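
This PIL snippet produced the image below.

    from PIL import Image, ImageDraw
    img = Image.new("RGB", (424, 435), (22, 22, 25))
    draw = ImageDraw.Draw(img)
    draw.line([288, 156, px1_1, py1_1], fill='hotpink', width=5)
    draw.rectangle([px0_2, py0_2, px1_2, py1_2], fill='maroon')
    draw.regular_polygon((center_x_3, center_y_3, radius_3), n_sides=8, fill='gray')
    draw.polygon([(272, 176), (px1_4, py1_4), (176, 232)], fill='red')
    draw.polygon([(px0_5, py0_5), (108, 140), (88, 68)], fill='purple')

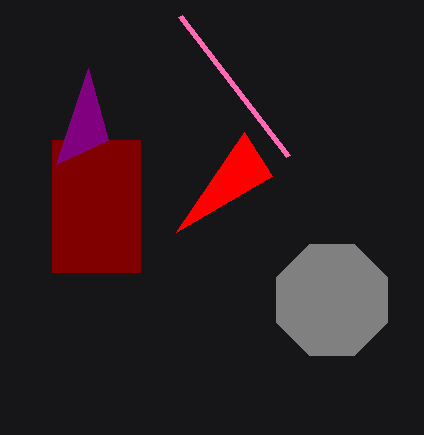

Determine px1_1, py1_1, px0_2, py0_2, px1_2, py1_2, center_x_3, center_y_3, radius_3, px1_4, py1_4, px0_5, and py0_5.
px1_1 = 180
py1_1 = 16
px0_2 = 52
py0_2 = 140
px1_2 = 140
py1_2 = 272
center_x_3 = 332
center_y_3 = 300
radius_3 = 60
px1_4 = 244
py1_4 = 132
px0_5 = 56
py0_5 = 164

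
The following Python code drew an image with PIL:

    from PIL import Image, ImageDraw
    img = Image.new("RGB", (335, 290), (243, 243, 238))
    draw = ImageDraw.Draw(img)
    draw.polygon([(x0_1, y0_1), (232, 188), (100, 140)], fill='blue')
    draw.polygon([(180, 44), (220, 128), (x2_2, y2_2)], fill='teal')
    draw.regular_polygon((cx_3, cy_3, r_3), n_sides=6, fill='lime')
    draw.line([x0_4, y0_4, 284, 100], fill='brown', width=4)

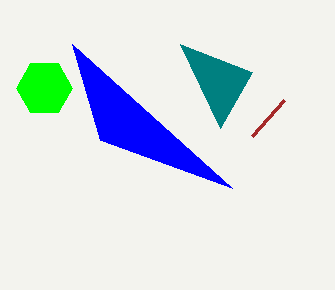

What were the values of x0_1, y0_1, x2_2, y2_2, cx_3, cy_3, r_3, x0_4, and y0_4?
x0_1 = 72
y0_1 = 44
x2_2 = 252
y2_2 = 72
cx_3 = 44
cy_3 = 88
r_3 = 28
x0_4 = 252
y0_4 = 136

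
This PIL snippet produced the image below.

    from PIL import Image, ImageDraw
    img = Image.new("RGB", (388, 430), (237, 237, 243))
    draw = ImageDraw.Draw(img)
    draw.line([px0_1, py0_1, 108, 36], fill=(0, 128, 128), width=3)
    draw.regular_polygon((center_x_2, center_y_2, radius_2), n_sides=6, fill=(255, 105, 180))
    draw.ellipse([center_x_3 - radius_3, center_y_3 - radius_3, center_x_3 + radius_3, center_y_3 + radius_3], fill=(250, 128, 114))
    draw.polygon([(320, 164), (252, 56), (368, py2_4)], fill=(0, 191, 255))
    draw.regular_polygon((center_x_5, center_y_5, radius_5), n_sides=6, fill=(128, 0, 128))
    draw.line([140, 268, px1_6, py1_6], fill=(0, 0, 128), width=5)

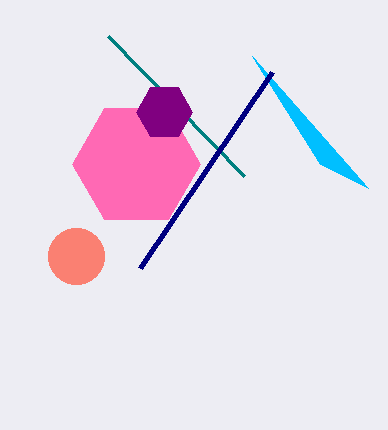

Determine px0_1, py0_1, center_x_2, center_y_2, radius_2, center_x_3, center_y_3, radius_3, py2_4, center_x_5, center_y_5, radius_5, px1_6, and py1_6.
px0_1 = 244
py0_1 = 176
center_x_2 = 136
center_y_2 = 164
radius_2 = 64
center_x_3 = 76
center_y_3 = 256
radius_3 = 28
py2_4 = 188
center_x_5 = 164
center_y_5 = 112
radius_5 = 28
px1_6 = 272
py1_6 = 72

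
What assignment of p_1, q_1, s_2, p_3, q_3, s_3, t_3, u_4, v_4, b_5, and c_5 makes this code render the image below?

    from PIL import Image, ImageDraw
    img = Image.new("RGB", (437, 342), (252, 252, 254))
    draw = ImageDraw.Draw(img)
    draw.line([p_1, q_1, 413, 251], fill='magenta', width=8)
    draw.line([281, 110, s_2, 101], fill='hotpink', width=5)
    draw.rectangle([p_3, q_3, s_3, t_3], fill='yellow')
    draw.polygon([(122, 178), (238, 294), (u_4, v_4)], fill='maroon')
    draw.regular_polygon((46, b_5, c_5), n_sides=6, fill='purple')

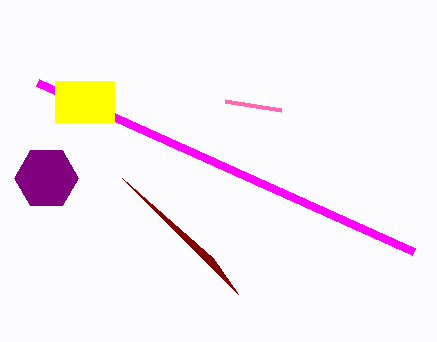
p_1 = 37, q_1 = 82, s_2 = 225, p_3 = 55, q_3 = 81, s_3 = 114, t_3 = 122, u_4 = 213, v_4 = 258, b_5 = 178, c_5 = 32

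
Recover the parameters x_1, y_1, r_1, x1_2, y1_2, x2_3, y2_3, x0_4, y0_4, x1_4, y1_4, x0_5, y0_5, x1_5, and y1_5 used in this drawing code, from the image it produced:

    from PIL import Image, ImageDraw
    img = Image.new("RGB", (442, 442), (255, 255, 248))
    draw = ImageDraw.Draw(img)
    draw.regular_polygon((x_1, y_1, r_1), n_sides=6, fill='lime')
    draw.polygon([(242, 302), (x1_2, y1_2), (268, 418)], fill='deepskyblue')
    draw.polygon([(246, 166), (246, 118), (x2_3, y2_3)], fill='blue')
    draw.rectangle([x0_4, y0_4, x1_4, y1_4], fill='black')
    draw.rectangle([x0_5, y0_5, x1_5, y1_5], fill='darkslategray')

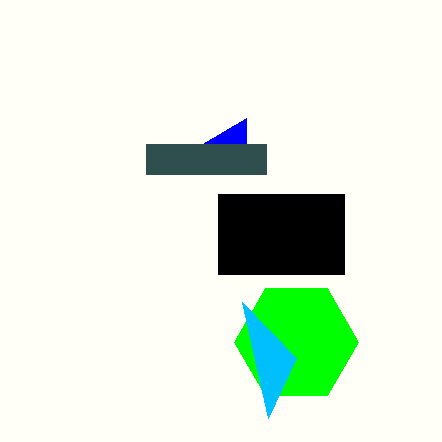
x_1 = 296, y_1 = 342, r_1 = 62, x1_2 = 296, y1_2 = 358, x2_3 = 202, y2_3 = 144, x0_4 = 218, y0_4 = 194, x1_4 = 344, y1_4 = 274, x0_5 = 146, y0_5 = 144, x1_5 = 266, y1_5 = 174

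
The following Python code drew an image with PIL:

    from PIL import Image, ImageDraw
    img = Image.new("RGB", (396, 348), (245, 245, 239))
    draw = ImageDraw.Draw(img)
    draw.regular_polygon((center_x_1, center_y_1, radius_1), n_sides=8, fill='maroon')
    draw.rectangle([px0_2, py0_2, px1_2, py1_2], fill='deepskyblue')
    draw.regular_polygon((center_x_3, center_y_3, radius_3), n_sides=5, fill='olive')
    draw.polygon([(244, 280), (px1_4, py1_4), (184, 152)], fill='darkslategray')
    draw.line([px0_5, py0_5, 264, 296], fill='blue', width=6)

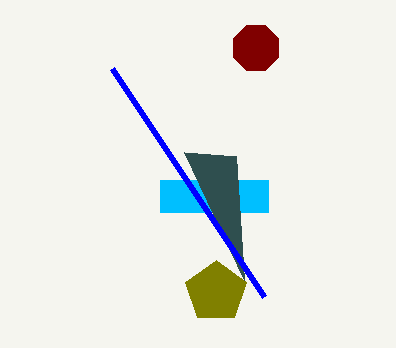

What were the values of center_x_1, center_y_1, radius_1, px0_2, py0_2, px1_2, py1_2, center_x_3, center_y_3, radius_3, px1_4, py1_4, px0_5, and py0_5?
center_x_1 = 256
center_y_1 = 48
radius_1 = 24
px0_2 = 160
py0_2 = 180
px1_2 = 268
py1_2 = 212
center_x_3 = 216
center_y_3 = 292
radius_3 = 32
px1_4 = 236
py1_4 = 156
px0_5 = 112
py0_5 = 68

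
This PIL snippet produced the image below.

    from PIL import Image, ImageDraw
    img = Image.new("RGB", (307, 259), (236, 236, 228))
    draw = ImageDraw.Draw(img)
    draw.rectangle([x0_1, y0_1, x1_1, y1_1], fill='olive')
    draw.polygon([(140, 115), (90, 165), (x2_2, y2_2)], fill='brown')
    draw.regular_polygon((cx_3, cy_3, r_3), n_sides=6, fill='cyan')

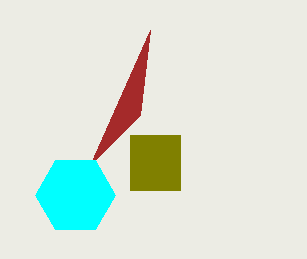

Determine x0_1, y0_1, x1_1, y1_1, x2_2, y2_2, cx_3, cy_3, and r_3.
x0_1 = 130, y0_1 = 135, x1_1 = 180, y1_1 = 190, x2_2 = 150, y2_2 = 30, cx_3 = 75, cy_3 = 195, r_3 = 40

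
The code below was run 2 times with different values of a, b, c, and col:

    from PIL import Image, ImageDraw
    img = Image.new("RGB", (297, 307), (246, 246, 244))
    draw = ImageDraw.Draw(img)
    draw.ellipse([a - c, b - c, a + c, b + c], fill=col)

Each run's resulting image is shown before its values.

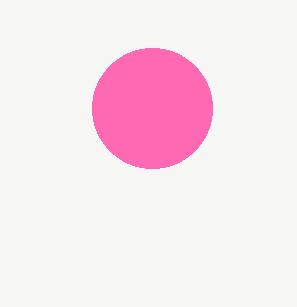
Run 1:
a = 152
b = 108
c = 60
col = 'hotpink'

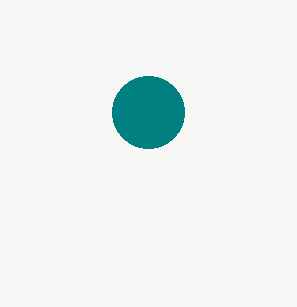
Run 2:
a = 148; b = 112; c = 36; col = 'teal'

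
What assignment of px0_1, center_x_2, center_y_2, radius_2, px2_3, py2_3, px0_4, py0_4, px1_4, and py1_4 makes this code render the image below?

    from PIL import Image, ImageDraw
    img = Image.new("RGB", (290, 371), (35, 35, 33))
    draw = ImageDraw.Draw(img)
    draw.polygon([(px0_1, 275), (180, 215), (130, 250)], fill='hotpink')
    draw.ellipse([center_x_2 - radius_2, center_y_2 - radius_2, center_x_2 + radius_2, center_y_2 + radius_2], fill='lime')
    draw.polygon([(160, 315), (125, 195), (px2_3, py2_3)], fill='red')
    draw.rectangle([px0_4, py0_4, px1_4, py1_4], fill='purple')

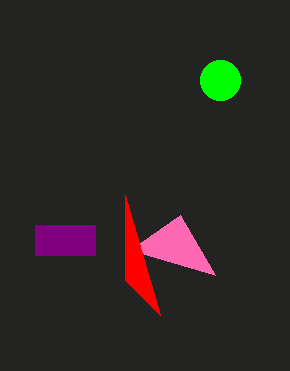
px0_1 = 215, center_x_2 = 220, center_y_2 = 80, radius_2 = 20, px2_3 = 125, py2_3 = 280, px0_4 = 35, py0_4 = 225, px1_4 = 95, py1_4 = 255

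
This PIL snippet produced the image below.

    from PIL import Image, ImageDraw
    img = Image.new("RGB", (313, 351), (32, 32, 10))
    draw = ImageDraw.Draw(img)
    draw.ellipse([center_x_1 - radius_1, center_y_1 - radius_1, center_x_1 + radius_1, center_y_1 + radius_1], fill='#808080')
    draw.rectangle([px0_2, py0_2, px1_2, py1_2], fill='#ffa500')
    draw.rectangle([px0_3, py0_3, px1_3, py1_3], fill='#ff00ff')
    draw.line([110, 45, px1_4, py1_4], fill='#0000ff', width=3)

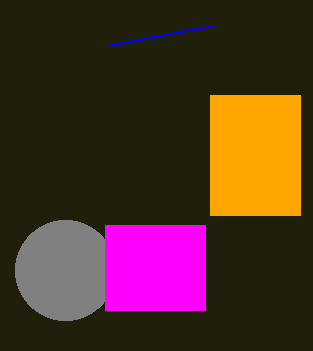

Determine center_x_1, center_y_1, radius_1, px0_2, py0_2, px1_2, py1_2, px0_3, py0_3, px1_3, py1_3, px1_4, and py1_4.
center_x_1 = 65
center_y_1 = 270
radius_1 = 50
px0_2 = 210
py0_2 = 95
px1_2 = 300
py1_2 = 215
px0_3 = 105
py0_3 = 225
px1_3 = 205
py1_3 = 310
px1_4 = 215
py1_4 = 25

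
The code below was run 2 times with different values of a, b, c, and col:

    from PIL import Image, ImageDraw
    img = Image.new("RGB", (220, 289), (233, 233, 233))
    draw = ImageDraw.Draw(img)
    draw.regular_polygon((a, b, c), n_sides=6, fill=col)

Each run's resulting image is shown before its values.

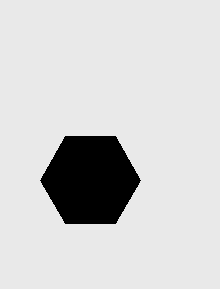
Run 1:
a = 90
b = 180
c = 50
col = 'black'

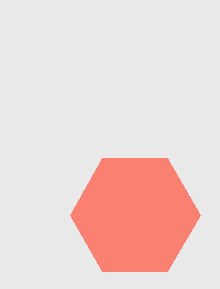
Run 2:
a = 135
b = 215
c = 65
col = 'salmon'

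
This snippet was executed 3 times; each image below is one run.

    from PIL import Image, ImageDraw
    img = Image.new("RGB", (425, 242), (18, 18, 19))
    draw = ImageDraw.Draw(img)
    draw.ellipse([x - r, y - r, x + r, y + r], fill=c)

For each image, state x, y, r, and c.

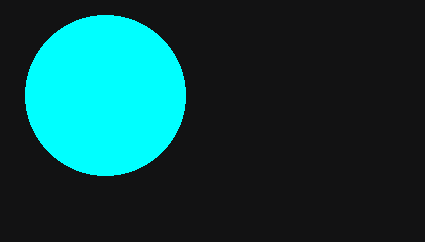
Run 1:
x = 105, y = 95, r = 80, c = 'cyan'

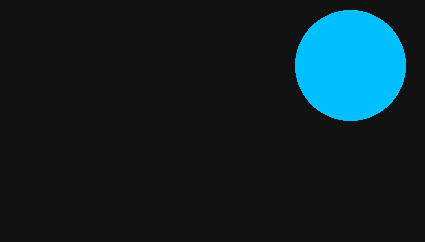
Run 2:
x = 350, y = 65, r = 55, c = 'deepskyblue'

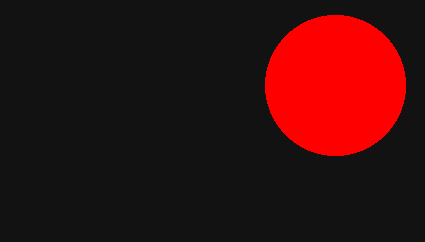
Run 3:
x = 335
y = 85
r = 70
c = 'red'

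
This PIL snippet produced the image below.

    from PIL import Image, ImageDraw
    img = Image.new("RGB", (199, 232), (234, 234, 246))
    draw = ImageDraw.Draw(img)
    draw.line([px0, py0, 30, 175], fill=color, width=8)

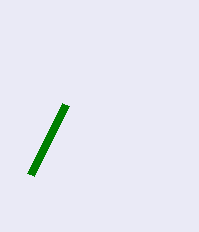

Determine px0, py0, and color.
px0 = 65, py0 = 105, color = 'green'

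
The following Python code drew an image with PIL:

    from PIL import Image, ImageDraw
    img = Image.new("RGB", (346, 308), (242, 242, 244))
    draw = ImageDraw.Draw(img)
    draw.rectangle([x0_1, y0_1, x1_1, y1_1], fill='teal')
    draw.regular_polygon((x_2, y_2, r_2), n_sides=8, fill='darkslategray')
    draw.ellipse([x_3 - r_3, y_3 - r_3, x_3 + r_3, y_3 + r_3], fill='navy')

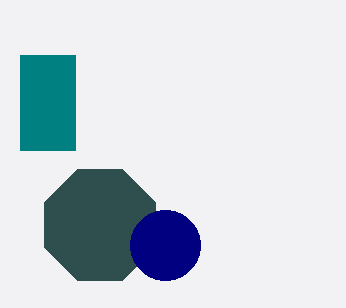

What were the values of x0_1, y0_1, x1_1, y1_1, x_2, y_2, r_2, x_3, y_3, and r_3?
x0_1 = 20; y0_1 = 55; x1_1 = 75; y1_1 = 150; x_2 = 100; y_2 = 225; r_2 = 60; x_3 = 165; y_3 = 245; r_3 = 35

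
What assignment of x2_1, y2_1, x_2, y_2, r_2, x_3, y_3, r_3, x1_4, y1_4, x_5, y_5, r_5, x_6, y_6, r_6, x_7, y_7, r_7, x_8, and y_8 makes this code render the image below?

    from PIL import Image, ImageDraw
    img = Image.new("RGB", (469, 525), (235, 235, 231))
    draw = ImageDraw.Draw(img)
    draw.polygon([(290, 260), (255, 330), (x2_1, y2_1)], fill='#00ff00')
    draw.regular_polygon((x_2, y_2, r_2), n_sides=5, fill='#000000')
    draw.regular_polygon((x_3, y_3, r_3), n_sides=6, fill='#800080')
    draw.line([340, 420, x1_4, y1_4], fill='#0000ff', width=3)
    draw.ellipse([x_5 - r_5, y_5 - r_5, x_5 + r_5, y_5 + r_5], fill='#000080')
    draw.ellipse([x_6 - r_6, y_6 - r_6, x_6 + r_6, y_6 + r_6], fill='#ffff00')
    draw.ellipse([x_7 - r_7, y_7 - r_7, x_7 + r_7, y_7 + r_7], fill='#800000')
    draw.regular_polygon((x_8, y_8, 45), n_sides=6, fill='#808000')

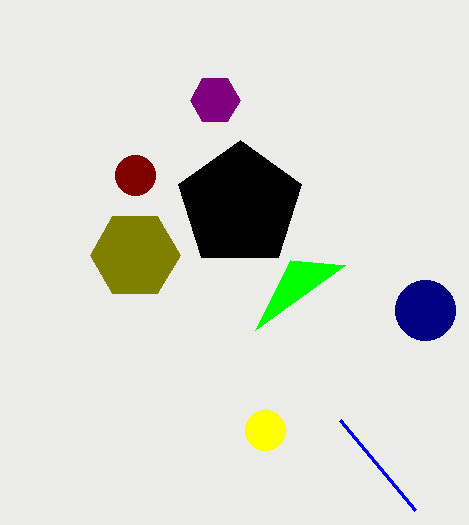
x2_1 = 345, y2_1 = 265, x_2 = 240, y_2 = 205, r_2 = 65, x_3 = 215, y_3 = 100, r_3 = 25, x1_4 = 415, y1_4 = 510, x_5 = 425, y_5 = 310, r_5 = 30, x_6 = 265, y_6 = 430, r_6 = 20, x_7 = 135, y_7 = 175, r_7 = 20, x_8 = 135, y_8 = 255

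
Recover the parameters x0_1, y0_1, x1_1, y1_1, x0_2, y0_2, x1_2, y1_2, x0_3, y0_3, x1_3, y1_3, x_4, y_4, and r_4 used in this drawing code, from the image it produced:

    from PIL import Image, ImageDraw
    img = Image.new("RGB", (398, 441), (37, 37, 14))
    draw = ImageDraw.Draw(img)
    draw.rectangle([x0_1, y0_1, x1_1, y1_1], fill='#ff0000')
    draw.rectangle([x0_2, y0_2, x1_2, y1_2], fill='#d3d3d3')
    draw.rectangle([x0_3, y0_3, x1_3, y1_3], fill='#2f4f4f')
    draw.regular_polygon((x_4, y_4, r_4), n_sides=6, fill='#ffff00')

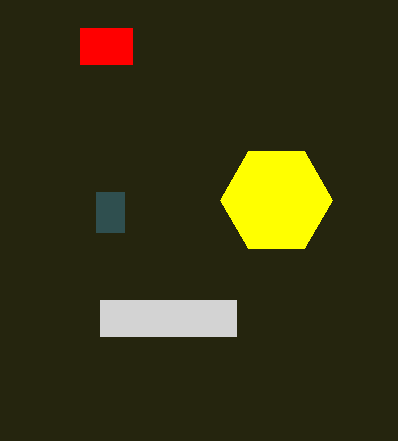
x0_1 = 80, y0_1 = 28, x1_1 = 132, y1_1 = 64, x0_2 = 100, y0_2 = 300, x1_2 = 236, y1_2 = 336, x0_3 = 96, y0_3 = 192, x1_3 = 124, y1_3 = 232, x_4 = 276, y_4 = 200, r_4 = 56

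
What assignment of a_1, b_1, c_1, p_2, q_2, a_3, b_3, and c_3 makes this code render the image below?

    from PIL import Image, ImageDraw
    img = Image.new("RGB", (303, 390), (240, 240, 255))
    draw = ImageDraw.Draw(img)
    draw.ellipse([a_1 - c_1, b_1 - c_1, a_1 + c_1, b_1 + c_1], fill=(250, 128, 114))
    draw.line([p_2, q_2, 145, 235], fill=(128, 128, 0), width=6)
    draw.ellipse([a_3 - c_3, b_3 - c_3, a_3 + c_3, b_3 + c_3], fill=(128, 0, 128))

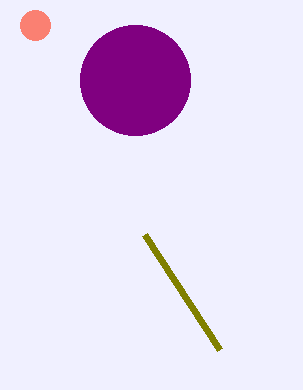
a_1 = 35, b_1 = 25, c_1 = 15, p_2 = 220, q_2 = 350, a_3 = 135, b_3 = 80, c_3 = 55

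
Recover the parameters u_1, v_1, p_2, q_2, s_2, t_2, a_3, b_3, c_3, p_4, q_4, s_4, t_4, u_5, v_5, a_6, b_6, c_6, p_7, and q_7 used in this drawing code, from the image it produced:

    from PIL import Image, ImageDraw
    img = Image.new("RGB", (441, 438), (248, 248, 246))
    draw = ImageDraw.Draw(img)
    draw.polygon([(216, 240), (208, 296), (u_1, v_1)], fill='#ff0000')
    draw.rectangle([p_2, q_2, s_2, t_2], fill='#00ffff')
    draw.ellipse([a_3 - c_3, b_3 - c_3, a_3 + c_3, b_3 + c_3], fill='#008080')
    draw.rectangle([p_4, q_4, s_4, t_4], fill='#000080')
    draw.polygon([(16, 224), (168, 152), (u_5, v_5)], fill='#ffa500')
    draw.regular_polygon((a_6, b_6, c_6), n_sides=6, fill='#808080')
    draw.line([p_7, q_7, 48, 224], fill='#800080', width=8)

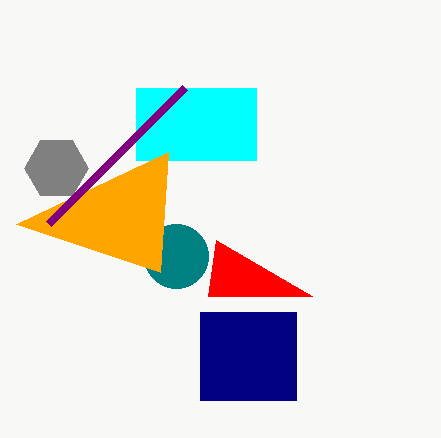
u_1 = 312; v_1 = 296; p_2 = 136; q_2 = 88; s_2 = 256; t_2 = 160; a_3 = 176; b_3 = 256; c_3 = 32; p_4 = 200; q_4 = 312; s_4 = 296; t_4 = 400; u_5 = 160; v_5 = 272; a_6 = 56; b_6 = 168; c_6 = 32; p_7 = 184; q_7 = 88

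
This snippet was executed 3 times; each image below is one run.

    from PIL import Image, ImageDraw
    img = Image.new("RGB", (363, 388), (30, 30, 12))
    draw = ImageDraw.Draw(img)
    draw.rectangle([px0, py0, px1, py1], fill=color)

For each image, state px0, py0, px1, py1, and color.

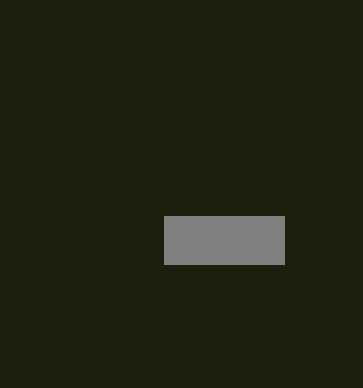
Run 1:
px0 = 164, py0 = 216, px1 = 284, py1 = 264, color = 'gray'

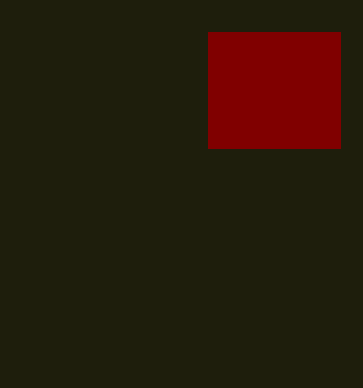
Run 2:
px0 = 208
py0 = 32
px1 = 340
py1 = 148
color = 'maroon'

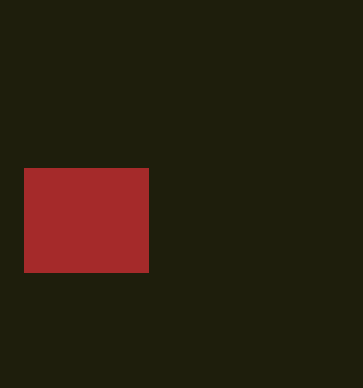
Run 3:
px0 = 24; py0 = 168; px1 = 148; py1 = 272; color = 'brown'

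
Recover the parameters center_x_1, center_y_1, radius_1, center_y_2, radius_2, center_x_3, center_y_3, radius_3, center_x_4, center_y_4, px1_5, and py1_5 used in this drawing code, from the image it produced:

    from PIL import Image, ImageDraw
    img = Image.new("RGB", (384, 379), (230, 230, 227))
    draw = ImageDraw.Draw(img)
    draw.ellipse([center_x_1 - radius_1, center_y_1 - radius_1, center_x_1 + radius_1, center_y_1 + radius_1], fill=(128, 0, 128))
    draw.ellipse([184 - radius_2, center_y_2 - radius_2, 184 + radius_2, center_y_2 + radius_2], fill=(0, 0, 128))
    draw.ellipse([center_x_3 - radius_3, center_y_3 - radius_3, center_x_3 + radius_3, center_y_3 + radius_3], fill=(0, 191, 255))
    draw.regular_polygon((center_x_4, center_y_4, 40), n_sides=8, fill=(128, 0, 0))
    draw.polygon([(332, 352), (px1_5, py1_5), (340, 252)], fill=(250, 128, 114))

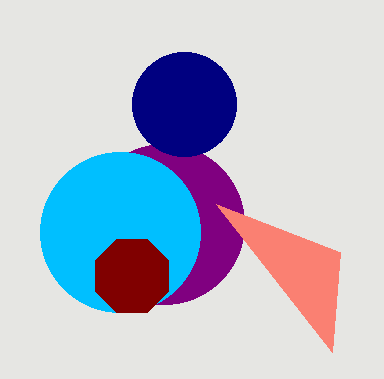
center_x_1 = 164; center_y_1 = 224; radius_1 = 80; center_y_2 = 104; radius_2 = 52; center_x_3 = 120; center_y_3 = 232; radius_3 = 80; center_x_4 = 132; center_y_4 = 276; px1_5 = 216; py1_5 = 204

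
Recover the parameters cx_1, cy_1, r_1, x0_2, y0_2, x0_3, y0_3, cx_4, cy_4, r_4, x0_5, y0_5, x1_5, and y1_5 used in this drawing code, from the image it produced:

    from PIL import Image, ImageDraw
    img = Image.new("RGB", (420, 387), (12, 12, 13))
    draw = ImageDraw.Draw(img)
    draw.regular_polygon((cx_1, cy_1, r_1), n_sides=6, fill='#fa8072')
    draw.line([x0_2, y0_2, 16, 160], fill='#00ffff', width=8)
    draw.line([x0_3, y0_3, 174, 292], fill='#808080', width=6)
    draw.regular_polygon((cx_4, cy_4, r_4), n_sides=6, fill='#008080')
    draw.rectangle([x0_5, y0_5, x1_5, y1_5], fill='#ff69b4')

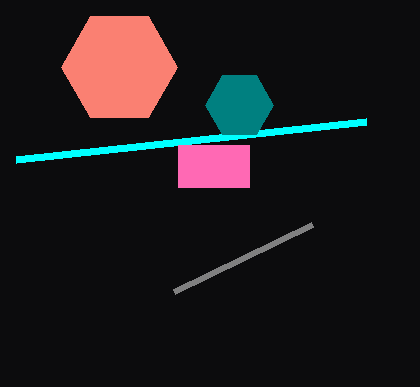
cx_1 = 119, cy_1 = 67, r_1 = 58, x0_2 = 366, y0_2 = 122, x0_3 = 312, y0_3 = 225, cx_4 = 239, cy_4 = 105, r_4 = 34, x0_5 = 178, y0_5 = 145, x1_5 = 249, y1_5 = 187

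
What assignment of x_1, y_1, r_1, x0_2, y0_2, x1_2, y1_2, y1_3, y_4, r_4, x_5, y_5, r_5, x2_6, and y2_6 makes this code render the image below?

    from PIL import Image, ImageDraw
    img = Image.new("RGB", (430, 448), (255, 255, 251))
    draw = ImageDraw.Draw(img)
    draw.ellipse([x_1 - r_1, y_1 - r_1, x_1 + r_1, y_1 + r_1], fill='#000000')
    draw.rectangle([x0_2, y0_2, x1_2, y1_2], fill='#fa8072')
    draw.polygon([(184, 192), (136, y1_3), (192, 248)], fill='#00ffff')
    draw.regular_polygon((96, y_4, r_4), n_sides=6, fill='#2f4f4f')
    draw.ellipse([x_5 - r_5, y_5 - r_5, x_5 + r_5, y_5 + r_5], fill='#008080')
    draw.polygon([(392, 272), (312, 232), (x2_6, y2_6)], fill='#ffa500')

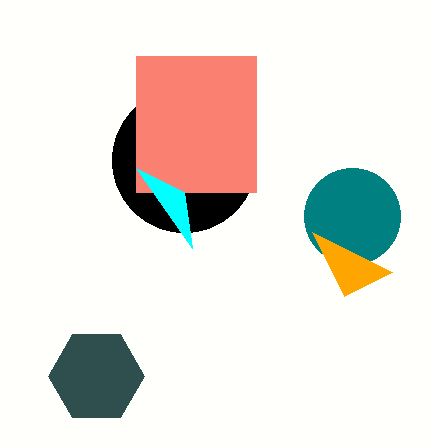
x_1 = 184
y_1 = 160
r_1 = 72
x0_2 = 136
y0_2 = 56
x1_2 = 256
y1_2 = 192
y1_3 = 168
y_4 = 376
r_4 = 48
x_5 = 352
y_5 = 216
r_5 = 48
x2_6 = 344
y2_6 = 296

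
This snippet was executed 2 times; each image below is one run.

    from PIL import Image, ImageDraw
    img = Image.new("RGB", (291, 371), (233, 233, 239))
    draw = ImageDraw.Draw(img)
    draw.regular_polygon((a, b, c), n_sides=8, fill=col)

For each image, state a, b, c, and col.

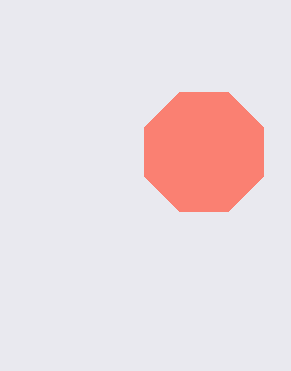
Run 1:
a = 204, b = 152, c = 64, col = 'salmon'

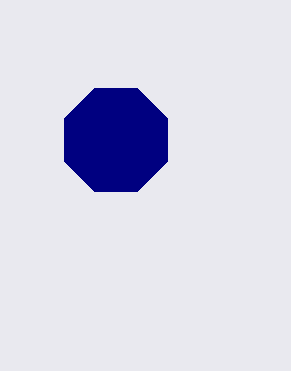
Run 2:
a = 116, b = 140, c = 56, col = 'navy'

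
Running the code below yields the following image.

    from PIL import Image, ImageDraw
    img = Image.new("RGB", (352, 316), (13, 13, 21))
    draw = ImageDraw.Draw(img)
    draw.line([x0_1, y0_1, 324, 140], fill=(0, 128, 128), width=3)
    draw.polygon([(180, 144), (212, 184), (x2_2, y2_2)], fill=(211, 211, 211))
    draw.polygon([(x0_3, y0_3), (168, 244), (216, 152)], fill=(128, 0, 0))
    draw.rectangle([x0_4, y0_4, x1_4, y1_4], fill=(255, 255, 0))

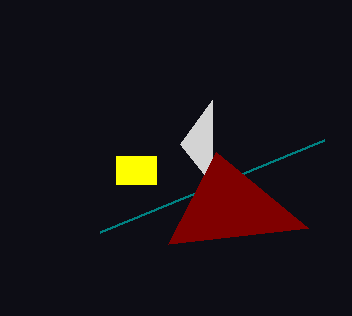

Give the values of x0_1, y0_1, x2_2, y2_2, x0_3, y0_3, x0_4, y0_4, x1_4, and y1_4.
x0_1 = 100
y0_1 = 232
x2_2 = 212
y2_2 = 100
x0_3 = 308
y0_3 = 228
x0_4 = 116
y0_4 = 156
x1_4 = 156
y1_4 = 184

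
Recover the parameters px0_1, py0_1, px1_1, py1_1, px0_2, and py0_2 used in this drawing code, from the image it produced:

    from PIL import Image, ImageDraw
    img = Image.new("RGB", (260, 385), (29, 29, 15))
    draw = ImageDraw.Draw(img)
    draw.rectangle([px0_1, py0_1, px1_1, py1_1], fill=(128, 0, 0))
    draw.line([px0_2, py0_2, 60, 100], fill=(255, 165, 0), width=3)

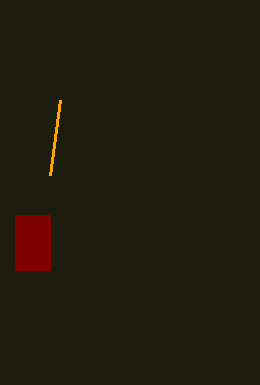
px0_1 = 15
py0_1 = 215
px1_1 = 50
py1_1 = 270
px0_2 = 50
py0_2 = 175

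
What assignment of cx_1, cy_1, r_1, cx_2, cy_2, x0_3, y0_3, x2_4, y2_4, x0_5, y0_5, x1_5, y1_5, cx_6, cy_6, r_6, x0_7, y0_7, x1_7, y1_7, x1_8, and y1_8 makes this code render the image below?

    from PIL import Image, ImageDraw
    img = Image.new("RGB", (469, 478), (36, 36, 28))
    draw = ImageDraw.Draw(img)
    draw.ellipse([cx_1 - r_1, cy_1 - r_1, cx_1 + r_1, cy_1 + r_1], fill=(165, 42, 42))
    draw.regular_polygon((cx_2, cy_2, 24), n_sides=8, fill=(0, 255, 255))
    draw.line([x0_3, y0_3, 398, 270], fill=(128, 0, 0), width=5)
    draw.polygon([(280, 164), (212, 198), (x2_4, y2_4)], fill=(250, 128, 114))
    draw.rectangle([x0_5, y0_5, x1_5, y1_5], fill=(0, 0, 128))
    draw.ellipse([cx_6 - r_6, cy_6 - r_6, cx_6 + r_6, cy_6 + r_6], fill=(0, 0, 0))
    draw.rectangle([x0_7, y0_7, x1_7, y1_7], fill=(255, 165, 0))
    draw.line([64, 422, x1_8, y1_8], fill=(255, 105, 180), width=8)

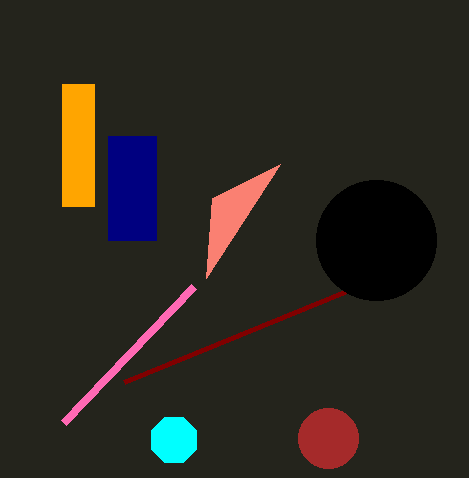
cx_1 = 328; cy_1 = 438; r_1 = 30; cx_2 = 174; cy_2 = 440; x0_3 = 124; y0_3 = 382; x2_4 = 206; y2_4 = 278; x0_5 = 108; y0_5 = 136; x1_5 = 156; y1_5 = 240; cx_6 = 376; cy_6 = 240; r_6 = 60; x0_7 = 62; y0_7 = 84; x1_7 = 94; y1_7 = 206; x1_8 = 194; y1_8 = 286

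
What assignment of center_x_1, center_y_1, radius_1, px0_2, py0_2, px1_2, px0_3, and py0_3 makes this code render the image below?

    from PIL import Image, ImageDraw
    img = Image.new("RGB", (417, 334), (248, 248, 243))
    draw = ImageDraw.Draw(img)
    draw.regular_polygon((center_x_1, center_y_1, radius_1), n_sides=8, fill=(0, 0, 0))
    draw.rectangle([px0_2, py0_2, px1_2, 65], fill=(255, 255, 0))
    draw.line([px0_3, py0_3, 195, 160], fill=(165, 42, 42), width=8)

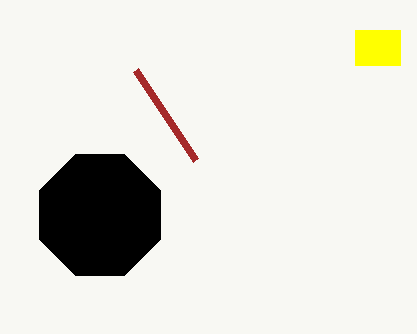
center_x_1 = 100, center_y_1 = 215, radius_1 = 65, px0_2 = 355, py0_2 = 30, px1_2 = 400, px0_3 = 135, py0_3 = 70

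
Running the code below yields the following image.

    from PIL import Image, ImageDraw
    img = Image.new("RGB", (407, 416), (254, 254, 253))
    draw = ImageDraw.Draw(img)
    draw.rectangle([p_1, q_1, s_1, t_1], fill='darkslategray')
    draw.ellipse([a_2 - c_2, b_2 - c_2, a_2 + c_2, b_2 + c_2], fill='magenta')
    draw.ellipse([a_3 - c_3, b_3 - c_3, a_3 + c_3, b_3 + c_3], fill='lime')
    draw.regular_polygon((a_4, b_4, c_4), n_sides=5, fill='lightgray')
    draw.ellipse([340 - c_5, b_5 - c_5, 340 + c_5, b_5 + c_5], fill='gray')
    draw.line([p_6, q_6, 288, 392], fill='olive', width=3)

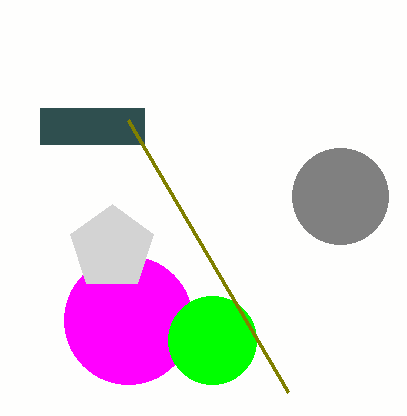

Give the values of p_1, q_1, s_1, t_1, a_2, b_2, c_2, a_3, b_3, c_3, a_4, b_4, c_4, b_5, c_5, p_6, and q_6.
p_1 = 40, q_1 = 108, s_1 = 144, t_1 = 144, a_2 = 128, b_2 = 320, c_2 = 64, a_3 = 212, b_3 = 340, c_3 = 44, a_4 = 112, b_4 = 248, c_4 = 44, b_5 = 196, c_5 = 48, p_6 = 128, q_6 = 120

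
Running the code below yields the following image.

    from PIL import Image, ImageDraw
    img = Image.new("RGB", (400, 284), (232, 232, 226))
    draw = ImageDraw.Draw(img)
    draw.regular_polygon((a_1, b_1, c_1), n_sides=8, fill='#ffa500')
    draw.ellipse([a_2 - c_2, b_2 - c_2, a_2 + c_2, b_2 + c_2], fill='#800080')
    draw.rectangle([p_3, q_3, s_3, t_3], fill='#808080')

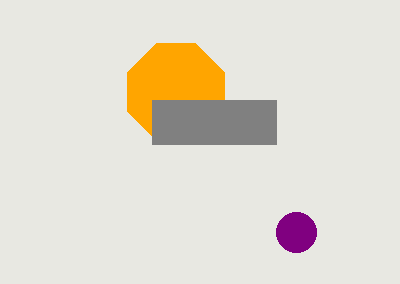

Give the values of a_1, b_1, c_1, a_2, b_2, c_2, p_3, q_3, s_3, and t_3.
a_1 = 176; b_1 = 92; c_1 = 52; a_2 = 296; b_2 = 232; c_2 = 20; p_3 = 152; q_3 = 100; s_3 = 276; t_3 = 144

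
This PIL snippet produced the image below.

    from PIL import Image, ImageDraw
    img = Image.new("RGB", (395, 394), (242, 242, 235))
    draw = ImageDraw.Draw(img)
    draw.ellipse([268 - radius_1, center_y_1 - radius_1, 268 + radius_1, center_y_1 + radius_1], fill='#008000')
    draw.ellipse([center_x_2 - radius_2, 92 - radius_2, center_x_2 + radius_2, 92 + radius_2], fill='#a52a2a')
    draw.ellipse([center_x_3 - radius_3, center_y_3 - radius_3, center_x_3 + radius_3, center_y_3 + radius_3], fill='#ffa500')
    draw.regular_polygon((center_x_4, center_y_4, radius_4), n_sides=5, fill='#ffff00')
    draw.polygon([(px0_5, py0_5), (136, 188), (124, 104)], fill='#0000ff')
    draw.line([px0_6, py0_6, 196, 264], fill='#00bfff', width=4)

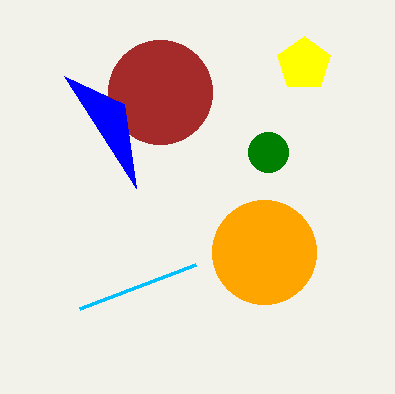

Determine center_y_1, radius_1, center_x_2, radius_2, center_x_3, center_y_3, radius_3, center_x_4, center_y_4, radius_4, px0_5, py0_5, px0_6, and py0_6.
center_y_1 = 152; radius_1 = 20; center_x_2 = 160; radius_2 = 52; center_x_3 = 264; center_y_3 = 252; radius_3 = 52; center_x_4 = 304; center_y_4 = 64; radius_4 = 28; px0_5 = 64; py0_5 = 76; px0_6 = 80; py0_6 = 308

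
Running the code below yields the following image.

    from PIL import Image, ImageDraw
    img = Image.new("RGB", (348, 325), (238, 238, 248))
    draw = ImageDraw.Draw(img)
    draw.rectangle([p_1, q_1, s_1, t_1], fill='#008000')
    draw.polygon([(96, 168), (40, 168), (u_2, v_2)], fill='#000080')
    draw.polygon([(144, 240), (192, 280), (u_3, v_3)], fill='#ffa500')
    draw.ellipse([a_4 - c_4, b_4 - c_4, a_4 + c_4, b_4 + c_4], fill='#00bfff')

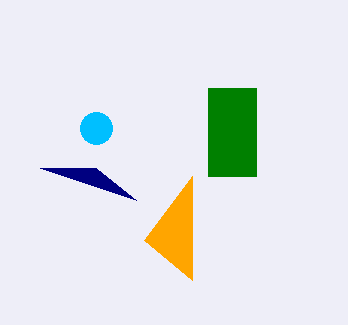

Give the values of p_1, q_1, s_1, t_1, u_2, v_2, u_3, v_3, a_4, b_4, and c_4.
p_1 = 208, q_1 = 88, s_1 = 256, t_1 = 176, u_2 = 136, v_2 = 200, u_3 = 192, v_3 = 176, a_4 = 96, b_4 = 128, c_4 = 16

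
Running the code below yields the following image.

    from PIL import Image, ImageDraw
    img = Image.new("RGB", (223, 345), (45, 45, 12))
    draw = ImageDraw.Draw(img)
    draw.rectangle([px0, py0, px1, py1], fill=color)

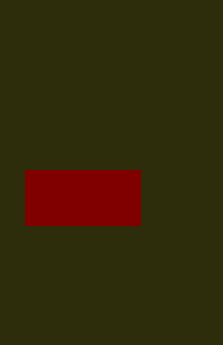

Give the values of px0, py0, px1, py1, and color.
px0 = 25, py0 = 170, px1 = 140, py1 = 225, color = 'maroon'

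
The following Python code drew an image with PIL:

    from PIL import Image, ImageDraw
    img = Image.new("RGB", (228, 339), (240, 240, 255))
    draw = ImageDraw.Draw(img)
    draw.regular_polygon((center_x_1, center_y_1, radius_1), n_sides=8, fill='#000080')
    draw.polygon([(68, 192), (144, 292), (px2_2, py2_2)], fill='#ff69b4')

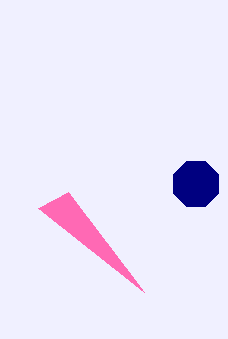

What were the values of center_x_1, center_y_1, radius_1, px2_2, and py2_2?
center_x_1 = 196
center_y_1 = 184
radius_1 = 24
px2_2 = 38
py2_2 = 208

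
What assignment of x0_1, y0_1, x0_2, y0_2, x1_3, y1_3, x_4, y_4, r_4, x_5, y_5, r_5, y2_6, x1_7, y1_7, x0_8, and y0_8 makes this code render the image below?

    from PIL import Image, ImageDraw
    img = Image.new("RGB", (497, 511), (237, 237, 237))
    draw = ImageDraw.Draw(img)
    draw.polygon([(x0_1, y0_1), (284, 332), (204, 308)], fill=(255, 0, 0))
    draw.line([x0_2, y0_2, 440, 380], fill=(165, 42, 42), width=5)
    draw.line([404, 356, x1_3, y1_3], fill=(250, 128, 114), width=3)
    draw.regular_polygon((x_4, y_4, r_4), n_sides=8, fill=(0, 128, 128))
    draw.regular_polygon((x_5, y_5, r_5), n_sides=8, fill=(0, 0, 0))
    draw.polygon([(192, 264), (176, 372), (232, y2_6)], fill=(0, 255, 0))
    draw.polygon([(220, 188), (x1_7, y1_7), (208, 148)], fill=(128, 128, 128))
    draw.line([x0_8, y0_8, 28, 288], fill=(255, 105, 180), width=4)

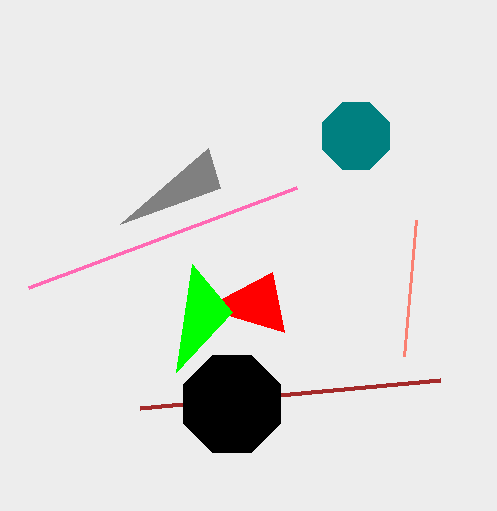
x0_1 = 272; y0_1 = 272; x0_2 = 140; y0_2 = 408; x1_3 = 416; y1_3 = 220; x_4 = 356; y_4 = 136; r_4 = 36; x_5 = 232; y_5 = 404; r_5 = 52; y2_6 = 312; x1_7 = 120; y1_7 = 224; x0_8 = 296; y0_8 = 188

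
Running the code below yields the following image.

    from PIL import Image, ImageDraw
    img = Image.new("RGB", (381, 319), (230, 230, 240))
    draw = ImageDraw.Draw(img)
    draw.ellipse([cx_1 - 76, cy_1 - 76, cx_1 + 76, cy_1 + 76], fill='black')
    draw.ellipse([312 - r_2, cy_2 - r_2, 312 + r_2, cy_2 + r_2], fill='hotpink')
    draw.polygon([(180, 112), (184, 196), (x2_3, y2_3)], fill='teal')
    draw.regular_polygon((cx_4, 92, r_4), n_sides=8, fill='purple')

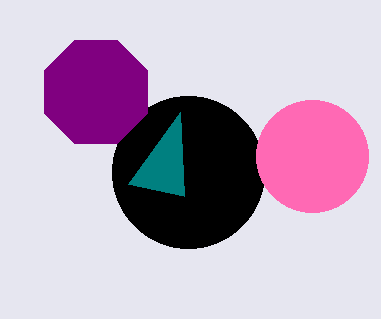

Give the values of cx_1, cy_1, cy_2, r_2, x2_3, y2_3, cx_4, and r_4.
cx_1 = 188; cy_1 = 172; cy_2 = 156; r_2 = 56; x2_3 = 128; y2_3 = 184; cx_4 = 96; r_4 = 56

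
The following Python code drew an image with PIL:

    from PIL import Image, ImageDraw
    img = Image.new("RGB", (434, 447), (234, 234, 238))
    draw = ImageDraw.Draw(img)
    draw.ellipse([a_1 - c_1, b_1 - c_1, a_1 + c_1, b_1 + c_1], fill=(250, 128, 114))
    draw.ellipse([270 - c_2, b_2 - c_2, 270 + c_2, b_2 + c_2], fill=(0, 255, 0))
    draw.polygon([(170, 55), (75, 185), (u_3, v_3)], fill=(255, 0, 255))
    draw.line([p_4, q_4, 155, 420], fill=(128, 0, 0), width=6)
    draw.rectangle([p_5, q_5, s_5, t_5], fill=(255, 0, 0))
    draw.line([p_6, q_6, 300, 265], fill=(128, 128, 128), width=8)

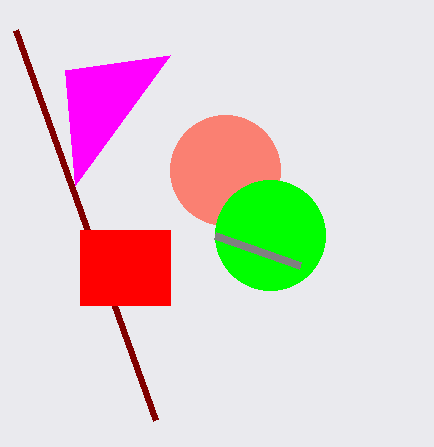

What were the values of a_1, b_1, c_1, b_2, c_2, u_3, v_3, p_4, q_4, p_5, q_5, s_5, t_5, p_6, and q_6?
a_1 = 225
b_1 = 170
c_1 = 55
b_2 = 235
c_2 = 55
u_3 = 65
v_3 = 70
p_4 = 15
q_4 = 30
p_5 = 80
q_5 = 230
s_5 = 170
t_5 = 305
p_6 = 215
q_6 = 235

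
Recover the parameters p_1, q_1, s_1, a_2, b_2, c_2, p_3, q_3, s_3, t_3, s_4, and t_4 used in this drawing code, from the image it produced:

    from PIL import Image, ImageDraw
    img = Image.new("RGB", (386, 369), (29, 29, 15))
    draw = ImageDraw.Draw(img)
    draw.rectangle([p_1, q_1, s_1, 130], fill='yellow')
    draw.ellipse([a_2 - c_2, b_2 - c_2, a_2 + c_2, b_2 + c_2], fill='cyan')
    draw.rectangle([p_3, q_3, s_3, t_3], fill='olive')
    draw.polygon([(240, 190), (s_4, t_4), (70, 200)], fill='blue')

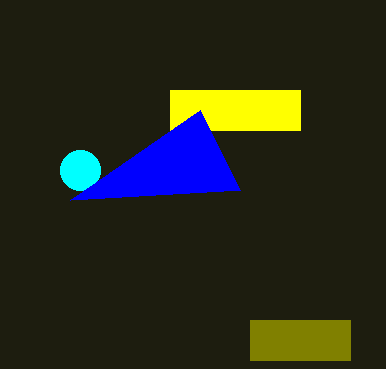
p_1 = 170
q_1 = 90
s_1 = 300
a_2 = 80
b_2 = 170
c_2 = 20
p_3 = 250
q_3 = 320
s_3 = 350
t_3 = 360
s_4 = 200
t_4 = 110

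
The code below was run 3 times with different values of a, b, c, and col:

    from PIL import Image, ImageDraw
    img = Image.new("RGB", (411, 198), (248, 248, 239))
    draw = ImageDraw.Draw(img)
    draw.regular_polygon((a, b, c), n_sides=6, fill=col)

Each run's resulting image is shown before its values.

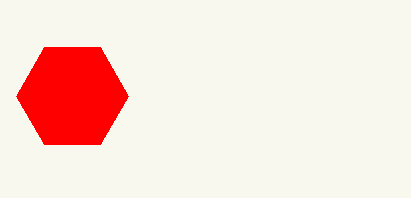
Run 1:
a = 72, b = 96, c = 56, col = 'red'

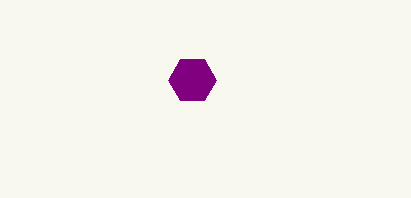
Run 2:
a = 192, b = 80, c = 24, col = 'purple'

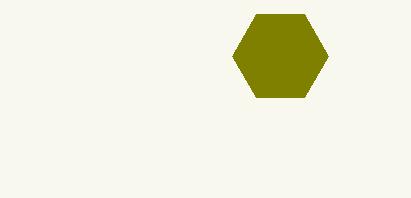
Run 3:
a = 280, b = 56, c = 48, col = 'olive'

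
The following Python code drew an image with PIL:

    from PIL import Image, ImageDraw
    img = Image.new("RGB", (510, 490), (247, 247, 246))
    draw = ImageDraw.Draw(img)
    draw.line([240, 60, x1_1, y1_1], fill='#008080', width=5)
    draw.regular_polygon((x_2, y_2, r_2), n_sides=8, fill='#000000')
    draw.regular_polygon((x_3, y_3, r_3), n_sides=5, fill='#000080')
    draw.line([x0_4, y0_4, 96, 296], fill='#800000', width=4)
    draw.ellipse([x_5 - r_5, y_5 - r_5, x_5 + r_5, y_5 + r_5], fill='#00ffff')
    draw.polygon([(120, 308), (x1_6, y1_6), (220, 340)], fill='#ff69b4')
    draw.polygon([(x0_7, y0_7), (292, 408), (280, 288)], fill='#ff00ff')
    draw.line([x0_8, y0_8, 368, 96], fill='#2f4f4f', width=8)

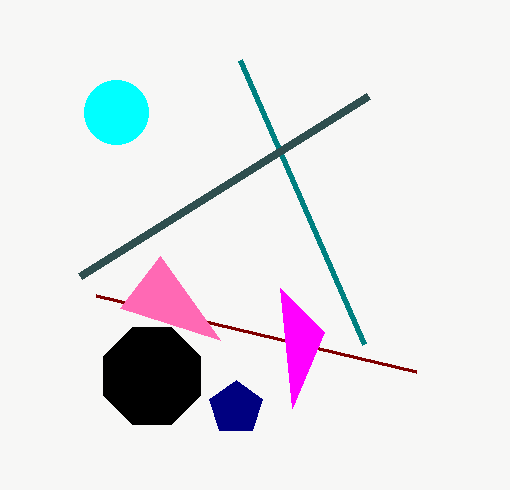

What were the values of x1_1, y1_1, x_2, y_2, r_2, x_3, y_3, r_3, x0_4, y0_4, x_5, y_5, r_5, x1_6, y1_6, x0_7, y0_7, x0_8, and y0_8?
x1_1 = 364, y1_1 = 344, x_2 = 152, y_2 = 376, r_2 = 52, x_3 = 236, y_3 = 408, r_3 = 28, x0_4 = 416, y0_4 = 372, x_5 = 116, y_5 = 112, r_5 = 32, x1_6 = 160, y1_6 = 256, x0_7 = 324, y0_7 = 332, x0_8 = 80, y0_8 = 276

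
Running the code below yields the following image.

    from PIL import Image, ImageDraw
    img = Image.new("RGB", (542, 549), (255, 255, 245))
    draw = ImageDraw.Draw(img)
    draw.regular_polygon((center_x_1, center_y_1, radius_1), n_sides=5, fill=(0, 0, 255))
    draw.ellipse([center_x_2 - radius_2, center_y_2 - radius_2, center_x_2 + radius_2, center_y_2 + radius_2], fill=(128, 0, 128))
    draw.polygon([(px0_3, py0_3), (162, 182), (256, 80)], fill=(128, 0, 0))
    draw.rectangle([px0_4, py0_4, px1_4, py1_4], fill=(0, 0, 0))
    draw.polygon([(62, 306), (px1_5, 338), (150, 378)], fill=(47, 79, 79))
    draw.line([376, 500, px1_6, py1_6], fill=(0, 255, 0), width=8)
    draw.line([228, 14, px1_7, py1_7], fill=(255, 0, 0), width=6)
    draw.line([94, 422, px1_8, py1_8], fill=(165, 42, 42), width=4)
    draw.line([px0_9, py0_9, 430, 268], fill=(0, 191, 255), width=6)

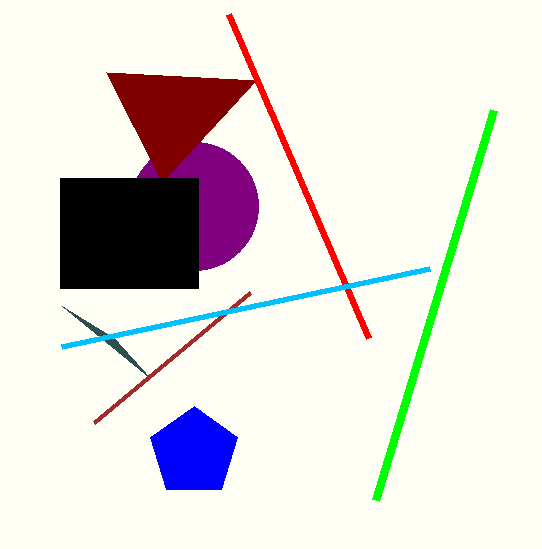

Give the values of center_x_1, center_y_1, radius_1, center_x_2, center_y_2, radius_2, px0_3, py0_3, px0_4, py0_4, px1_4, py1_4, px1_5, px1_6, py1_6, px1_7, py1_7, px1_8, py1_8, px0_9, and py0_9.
center_x_1 = 194
center_y_1 = 452
radius_1 = 46
center_x_2 = 194
center_y_2 = 206
radius_2 = 64
px0_3 = 106
py0_3 = 72
px0_4 = 60
py0_4 = 178
px1_4 = 198
py1_4 = 288
px1_5 = 114
px1_6 = 494
py1_6 = 110
px1_7 = 368
py1_7 = 338
px1_8 = 250
py1_8 = 292
px0_9 = 62
py0_9 = 346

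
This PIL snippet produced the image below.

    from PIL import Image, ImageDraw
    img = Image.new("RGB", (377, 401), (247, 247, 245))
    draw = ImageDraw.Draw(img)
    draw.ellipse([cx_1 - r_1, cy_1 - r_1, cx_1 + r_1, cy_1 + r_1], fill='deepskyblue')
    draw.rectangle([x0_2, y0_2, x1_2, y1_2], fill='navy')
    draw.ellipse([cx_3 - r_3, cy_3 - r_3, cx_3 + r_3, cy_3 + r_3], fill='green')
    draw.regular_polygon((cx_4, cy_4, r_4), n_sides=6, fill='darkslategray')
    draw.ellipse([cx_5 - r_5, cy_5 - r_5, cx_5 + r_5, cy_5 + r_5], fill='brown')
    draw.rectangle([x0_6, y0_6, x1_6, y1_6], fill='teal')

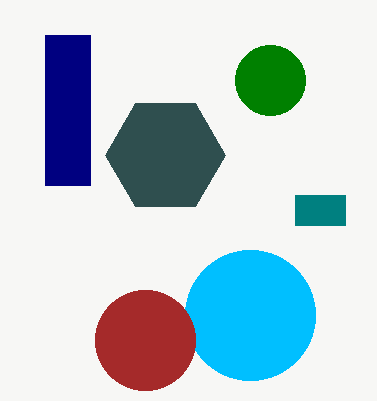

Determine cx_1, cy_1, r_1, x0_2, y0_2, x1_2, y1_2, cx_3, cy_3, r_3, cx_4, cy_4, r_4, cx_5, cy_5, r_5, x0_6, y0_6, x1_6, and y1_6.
cx_1 = 250; cy_1 = 315; r_1 = 65; x0_2 = 45; y0_2 = 35; x1_2 = 90; y1_2 = 185; cx_3 = 270; cy_3 = 80; r_3 = 35; cx_4 = 165; cy_4 = 155; r_4 = 60; cx_5 = 145; cy_5 = 340; r_5 = 50; x0_6 = 295; y0_6 = 195; x1_6 = 345; y1_6 = 225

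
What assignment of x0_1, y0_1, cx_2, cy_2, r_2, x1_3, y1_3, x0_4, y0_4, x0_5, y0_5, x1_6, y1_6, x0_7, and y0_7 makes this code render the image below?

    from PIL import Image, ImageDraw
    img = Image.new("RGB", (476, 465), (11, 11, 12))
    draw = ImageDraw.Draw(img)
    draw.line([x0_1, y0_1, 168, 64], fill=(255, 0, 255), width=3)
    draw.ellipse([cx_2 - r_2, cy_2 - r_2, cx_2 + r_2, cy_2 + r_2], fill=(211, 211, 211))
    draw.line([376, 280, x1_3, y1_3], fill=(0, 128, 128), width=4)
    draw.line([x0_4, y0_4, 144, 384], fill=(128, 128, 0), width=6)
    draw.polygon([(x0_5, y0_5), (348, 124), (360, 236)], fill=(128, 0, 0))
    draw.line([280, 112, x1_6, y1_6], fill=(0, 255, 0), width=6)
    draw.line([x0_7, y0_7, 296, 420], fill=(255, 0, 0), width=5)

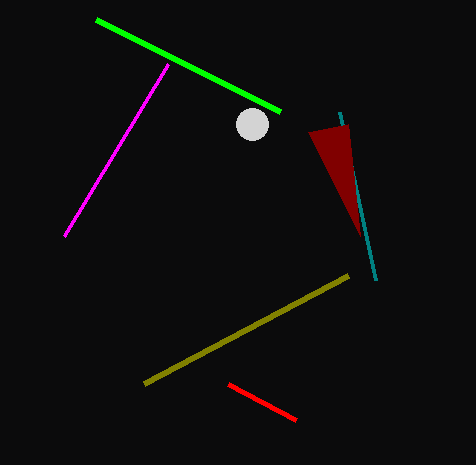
x0_1 = 64
y0_1 = 236
cx_2 = 252
cy_2 = 124
r_2 = 16
x1_3 = 340
y1_3 = 112
x0_4 = 348
y0_4 = 276
x0_5 = 308
y0_5 = 132
x1_6 = 96
y1_6 = 20
x0_7 = 228
y0_7 = 384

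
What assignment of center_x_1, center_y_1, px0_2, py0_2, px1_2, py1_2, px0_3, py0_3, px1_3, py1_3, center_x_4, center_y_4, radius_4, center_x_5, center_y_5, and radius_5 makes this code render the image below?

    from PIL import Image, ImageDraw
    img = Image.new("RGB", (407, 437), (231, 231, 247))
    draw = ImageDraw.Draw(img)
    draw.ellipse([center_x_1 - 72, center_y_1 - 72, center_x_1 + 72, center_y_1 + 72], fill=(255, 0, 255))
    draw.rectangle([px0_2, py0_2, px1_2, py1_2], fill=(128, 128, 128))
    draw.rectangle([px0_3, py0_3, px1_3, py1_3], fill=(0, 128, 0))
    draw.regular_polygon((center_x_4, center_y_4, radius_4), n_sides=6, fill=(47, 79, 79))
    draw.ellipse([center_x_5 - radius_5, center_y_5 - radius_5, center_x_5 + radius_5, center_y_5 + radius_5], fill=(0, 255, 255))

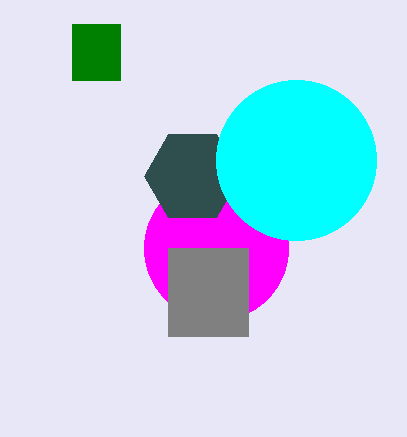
center_x_1 = 216, center_y_1 = 248, px0_2 = 168, py0_2 = 248, px1_2 = 248, py1_2 = 336, px0_3 = 72, py0_3 = 24, px1_3 = 120, py1_3 = 80, center_x_4 = 192, center_y_4 = 176, radius_4 = 48, center_x_5 = 296, center_y_5 = 160, radius_5 = 80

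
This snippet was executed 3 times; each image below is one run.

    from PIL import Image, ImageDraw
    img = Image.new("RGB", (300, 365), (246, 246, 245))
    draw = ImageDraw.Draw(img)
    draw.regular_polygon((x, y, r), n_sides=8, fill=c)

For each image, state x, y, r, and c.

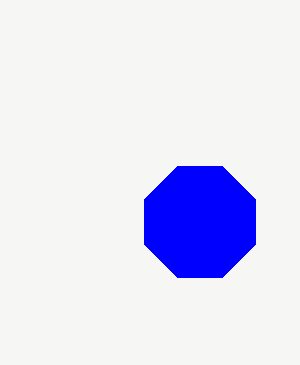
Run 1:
x = 200, y = 222, r = 60, c = 'blue'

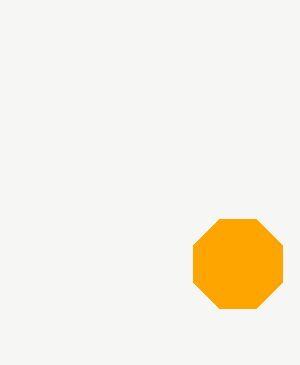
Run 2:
x = 238; y = 264; r = 48; c = 'orange'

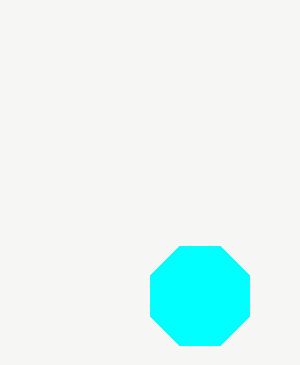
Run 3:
x = 200; y = 296; r = 54; c = 'cyan'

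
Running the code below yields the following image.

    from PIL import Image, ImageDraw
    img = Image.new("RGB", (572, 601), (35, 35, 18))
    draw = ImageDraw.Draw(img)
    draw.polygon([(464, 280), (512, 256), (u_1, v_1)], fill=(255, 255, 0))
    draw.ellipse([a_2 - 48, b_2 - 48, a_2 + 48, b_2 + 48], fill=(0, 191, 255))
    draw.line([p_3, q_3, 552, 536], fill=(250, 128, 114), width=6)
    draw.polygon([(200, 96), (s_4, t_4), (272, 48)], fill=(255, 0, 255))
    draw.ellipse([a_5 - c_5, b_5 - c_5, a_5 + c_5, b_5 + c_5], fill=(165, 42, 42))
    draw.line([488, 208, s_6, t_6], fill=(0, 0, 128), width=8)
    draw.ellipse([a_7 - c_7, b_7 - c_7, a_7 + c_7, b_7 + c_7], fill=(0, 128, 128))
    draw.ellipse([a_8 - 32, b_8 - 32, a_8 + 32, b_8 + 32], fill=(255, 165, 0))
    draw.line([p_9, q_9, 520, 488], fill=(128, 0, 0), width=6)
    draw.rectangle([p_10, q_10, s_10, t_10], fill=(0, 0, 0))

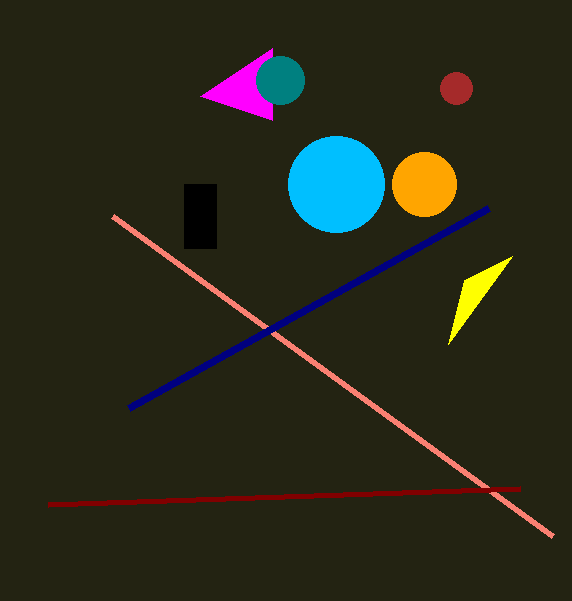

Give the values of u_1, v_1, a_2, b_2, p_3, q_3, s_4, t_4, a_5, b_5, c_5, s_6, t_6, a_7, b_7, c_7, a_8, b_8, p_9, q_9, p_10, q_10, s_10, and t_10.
u_1 = 448; v_1 = 344; a_2 = 336; b_2 = 184; p_3 = 112; q_3 = 216; s_4 = 272; t_4 = 120; a_5 = 456; b_5 = 88; c_5 = 16; s_6 = 128; t_6 = 408; a_7 = 280; b_7 = 80; c_7 = 24; a_8 = 424; b_8 = 184; p_9 = 48; q_9 = 504; p_10 = 184; q_10 = 184; s_10 = 216; t_10 = 248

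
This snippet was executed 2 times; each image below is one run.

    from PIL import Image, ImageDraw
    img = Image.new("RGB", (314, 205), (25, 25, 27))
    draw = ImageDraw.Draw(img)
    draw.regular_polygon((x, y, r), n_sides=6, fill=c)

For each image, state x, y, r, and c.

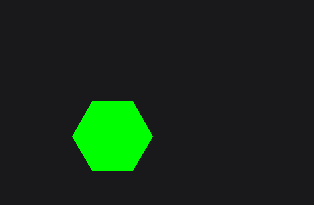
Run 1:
x = 112
y = 136
r = 40
c = 'lime'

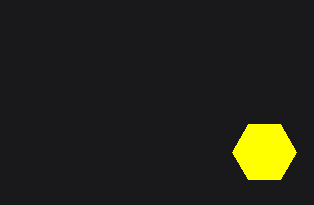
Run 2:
x = 264, y = 152, r = 32, c = 'yellow'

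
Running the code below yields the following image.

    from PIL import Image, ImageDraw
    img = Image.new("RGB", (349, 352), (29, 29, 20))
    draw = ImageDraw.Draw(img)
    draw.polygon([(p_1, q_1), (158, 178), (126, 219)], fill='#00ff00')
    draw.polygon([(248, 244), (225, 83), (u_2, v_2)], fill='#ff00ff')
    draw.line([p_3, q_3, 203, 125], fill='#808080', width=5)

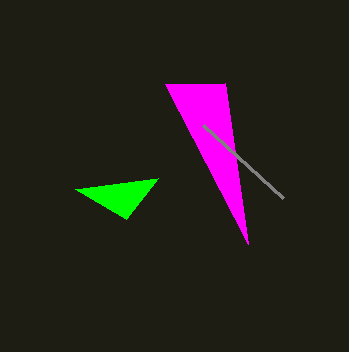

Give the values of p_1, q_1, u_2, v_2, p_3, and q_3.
p_1 = 75
q_1 = 189
u_2 = 165
v_2 = 84
p_3 = 283
q_3 = 198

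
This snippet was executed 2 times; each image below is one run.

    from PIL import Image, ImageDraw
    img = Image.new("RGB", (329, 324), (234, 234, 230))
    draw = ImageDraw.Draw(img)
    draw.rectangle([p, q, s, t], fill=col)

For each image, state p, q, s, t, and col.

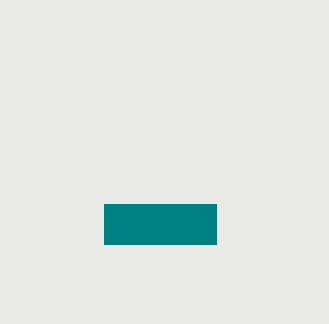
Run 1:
p = 104
q = 204
s = 216
t = 244
col = 'teal'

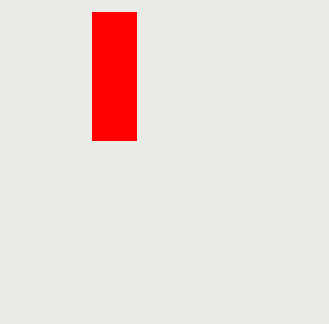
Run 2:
p = 92, q = 12, s = 136, t = 140, col = 'red'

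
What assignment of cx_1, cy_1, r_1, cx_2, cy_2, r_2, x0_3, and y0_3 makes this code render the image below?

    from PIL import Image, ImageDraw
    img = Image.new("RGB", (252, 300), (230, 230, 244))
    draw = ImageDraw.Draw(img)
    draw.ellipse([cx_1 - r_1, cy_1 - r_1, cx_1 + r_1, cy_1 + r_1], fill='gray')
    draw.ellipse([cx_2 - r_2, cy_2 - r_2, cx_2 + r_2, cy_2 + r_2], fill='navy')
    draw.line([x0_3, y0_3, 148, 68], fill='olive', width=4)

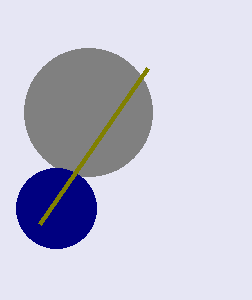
cx_1 = 88; cy_1 = 112; r_1 = 64; cx_2 = 56; cy_2 = 208; r_2 = 40; x0_3 = 40; y0_3 = 224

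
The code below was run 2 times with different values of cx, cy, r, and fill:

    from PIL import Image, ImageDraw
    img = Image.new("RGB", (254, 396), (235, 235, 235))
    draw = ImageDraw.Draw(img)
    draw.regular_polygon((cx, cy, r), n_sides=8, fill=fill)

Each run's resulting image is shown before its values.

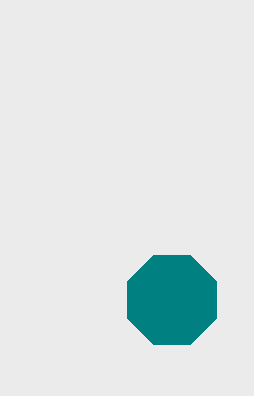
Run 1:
cx = 172, cy = 300, r = 48, fill = 'teal'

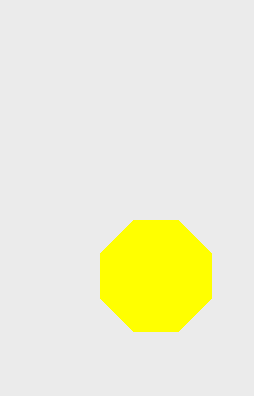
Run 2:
cx = 156, cy = 276, r = 60, fill = 'yellow'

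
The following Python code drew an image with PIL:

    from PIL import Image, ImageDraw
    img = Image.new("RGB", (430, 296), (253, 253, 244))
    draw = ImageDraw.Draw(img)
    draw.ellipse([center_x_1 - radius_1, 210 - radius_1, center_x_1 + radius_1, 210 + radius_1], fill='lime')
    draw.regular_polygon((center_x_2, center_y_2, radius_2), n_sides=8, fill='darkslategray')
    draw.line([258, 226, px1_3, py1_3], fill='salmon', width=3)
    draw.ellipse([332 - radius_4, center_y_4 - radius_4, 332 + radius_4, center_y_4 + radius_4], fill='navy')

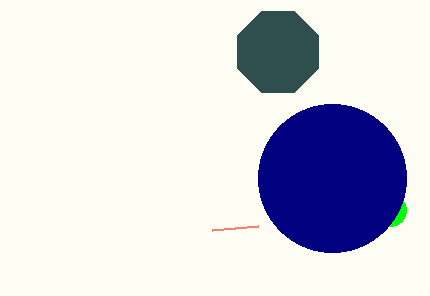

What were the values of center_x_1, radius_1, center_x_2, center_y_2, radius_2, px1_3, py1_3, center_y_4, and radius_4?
center_x_1 = 390; radius_1 = 16; center_x_2 = 278; center_y_2 = 52; radius_2 = 44; px1_3 = 212; py1_3 = 230; center_y_4 = 178; radius_4 = 74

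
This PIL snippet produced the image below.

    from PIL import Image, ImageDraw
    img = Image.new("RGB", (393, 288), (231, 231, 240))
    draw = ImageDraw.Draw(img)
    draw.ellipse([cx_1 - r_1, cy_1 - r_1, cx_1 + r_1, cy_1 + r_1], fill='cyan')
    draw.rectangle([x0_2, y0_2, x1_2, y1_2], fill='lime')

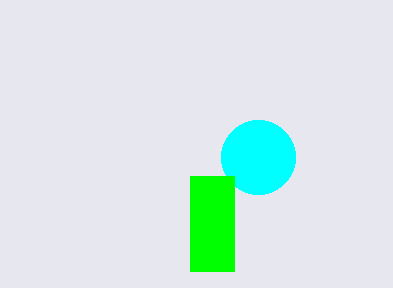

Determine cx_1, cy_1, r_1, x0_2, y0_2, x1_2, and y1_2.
cx_1 = 258, cy_1 = 157, r_1 = 37, x0_2 = 190, y0_2 = 176, x1_2 = 234, y1_2 = 271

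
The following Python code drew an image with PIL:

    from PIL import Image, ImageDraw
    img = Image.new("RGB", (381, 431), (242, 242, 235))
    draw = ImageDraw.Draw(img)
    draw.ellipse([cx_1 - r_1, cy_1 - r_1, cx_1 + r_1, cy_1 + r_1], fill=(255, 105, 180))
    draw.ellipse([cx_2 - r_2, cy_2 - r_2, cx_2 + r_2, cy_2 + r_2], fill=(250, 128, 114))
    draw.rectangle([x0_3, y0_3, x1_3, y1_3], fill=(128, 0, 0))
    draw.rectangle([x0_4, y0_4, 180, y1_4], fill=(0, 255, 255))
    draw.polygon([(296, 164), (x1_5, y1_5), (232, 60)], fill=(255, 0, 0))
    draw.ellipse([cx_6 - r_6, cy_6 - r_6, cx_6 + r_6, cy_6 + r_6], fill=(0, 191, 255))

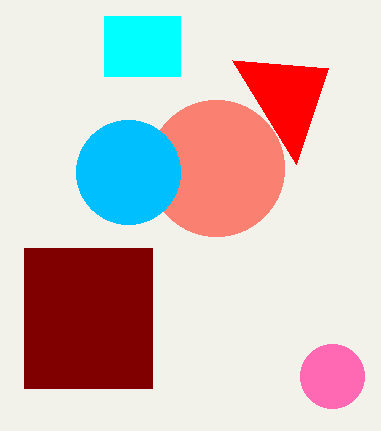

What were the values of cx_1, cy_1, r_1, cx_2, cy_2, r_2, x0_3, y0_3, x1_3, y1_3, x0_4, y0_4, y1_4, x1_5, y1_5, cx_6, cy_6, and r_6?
cx_1 = 332
cy_1 = 376
r_1 = 32
cx_2 = 216
cy_2 = 168
r_2 = 68
x0_3 = 24
y0_3 = 248
x1_3 = 152
y1_3 = 388
x0_4 = 104
y0_4 = 16
y1_4 = 76
x1_5 = 328
y1_5 = 68
cx_6 = 128
cy_6 = 172
r_6 = 52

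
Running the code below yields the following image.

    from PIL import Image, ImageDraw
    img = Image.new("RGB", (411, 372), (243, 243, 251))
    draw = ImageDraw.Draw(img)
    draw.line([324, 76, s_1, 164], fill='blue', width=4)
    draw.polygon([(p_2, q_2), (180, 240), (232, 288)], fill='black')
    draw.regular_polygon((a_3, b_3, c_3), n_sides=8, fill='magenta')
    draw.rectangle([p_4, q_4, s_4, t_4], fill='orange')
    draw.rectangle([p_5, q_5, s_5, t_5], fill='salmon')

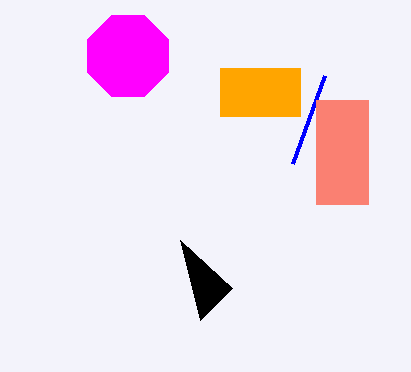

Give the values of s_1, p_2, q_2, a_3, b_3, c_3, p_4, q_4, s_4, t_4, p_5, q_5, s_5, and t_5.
s_1 = 292, p_2 = 200, q_2 = 320, a_3 = 128, b_3 = 56, c_3 = 44, p_4 = 220, q_4 = 68, s_4 = 300, t_4 = 116, p_5 = 316, q_5 = 100, s_5 = 368, t_5 = 204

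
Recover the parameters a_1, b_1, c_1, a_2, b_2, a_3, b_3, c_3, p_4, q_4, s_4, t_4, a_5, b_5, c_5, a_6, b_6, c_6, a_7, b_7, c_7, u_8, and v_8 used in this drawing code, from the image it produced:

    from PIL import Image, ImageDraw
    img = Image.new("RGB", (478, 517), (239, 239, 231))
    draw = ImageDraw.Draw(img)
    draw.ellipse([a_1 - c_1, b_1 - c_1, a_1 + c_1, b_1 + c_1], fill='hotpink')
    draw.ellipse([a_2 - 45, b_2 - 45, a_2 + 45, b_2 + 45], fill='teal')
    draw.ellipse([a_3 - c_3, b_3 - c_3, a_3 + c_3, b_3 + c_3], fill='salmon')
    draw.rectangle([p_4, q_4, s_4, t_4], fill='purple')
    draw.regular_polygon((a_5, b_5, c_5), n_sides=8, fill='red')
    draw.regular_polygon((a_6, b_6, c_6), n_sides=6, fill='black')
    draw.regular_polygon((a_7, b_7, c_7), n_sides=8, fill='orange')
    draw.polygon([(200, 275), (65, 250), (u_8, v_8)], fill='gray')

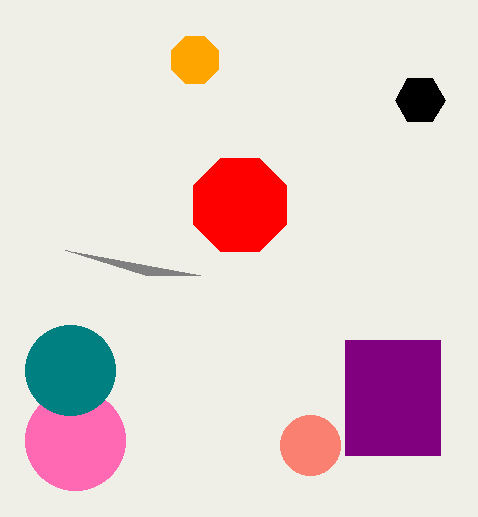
a_1 = 75
b_1 = 440
c_1 = 50
a_2 = 70
b_2 = 370
a_3 = 310
b_3 = 445
c_3 = 30
p_4 = 345
q_4 = 340
s_4 = 440
t_4 = 455
a_5 = 240
b_5 = 205
c_5 = 50
a_6 = 420
b_6 = 100
c_6 = 25
a_7 = 195
b_7 = 60
c_7 = 25
u_8 = 145
v_8 = 275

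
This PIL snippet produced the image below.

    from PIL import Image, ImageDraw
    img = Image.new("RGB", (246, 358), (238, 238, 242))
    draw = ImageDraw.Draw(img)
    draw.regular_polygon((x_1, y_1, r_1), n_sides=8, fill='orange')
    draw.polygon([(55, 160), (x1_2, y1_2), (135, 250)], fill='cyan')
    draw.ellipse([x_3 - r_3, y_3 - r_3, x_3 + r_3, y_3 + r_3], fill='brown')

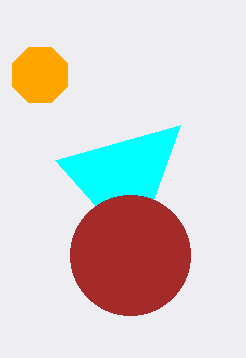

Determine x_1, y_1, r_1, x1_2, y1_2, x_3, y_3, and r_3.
x_1 = 40; y_1 = 75; r_1 = 30; x1_2 = 180; y1_2 = 125; x_3 = 130; y_3 = 255; r_3 = 60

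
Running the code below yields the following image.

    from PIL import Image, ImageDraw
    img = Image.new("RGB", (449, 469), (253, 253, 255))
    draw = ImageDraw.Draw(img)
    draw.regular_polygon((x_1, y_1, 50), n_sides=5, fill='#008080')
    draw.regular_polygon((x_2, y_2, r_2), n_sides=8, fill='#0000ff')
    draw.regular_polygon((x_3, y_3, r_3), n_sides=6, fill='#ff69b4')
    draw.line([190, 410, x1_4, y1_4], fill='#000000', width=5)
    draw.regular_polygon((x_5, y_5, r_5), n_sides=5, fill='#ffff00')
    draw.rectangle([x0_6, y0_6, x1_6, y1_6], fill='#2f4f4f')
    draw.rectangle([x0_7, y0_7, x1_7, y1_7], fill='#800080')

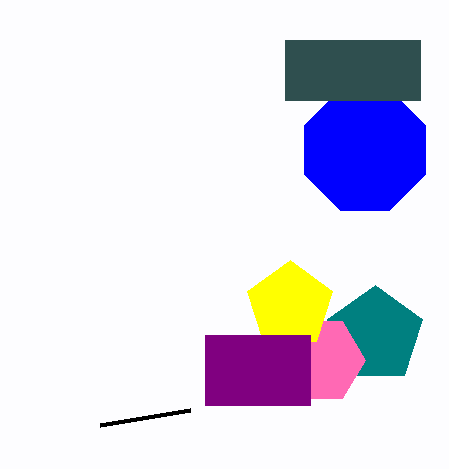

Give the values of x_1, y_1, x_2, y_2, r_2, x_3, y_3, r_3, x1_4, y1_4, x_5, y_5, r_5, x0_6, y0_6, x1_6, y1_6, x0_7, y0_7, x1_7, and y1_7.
x_1 = 375, y_1 = 335, x_2 = 365, y_2 = 150, r_2 = 65, x_3 = 320, y_3 = 360, r_3 = 45, x1_4 = 100, y1_4 = 425, x_5 = 290, y_5 = 305, r_5 = 45, x0_6 = 285, y0_6 = 40, x1_6 = 420, y1_6 = 100, x0_7 = 205, y0_7 = 335, x1_7 = 310, y1_7 = 405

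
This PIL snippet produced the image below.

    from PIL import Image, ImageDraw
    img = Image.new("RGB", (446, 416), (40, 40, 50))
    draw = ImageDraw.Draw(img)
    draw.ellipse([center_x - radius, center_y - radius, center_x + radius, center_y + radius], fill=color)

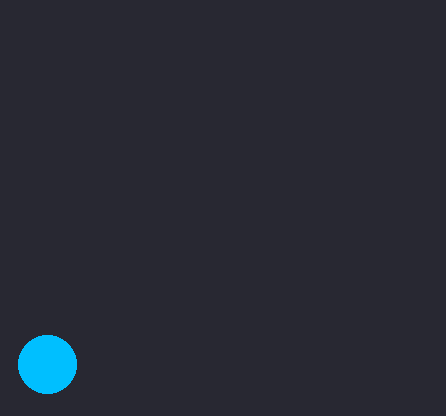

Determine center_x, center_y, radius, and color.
center_x = 47; center_y = 364; radius = 29; color = 'deepskyblue'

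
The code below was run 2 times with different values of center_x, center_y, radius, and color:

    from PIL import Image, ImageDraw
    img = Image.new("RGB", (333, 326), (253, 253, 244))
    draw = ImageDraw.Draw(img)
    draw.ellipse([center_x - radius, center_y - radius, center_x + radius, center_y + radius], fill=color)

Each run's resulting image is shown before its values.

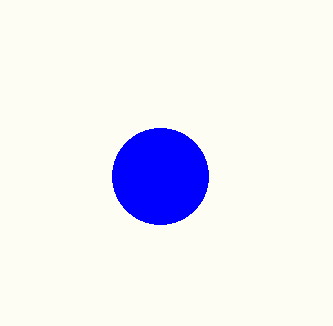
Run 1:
center_x = 160, center_y = 176, radius = 48, color = 'blue'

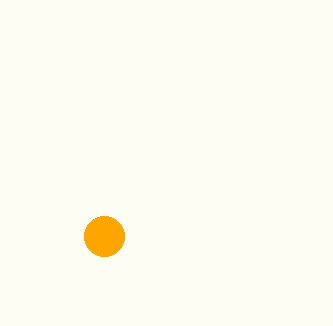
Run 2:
center_x = 104, center_y = 236, radius = 20, color = 'orange'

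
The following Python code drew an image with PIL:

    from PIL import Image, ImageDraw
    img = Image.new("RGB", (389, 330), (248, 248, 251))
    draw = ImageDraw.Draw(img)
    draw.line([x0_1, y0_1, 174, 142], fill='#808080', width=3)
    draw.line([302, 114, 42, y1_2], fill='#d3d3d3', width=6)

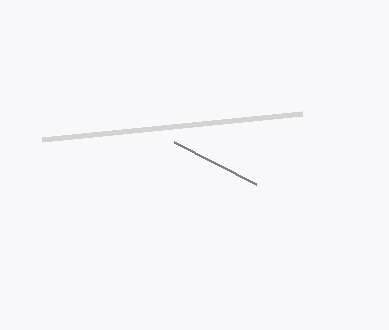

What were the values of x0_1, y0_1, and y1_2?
x0_1 = 256
y0_1 = 184
y1_2 = 140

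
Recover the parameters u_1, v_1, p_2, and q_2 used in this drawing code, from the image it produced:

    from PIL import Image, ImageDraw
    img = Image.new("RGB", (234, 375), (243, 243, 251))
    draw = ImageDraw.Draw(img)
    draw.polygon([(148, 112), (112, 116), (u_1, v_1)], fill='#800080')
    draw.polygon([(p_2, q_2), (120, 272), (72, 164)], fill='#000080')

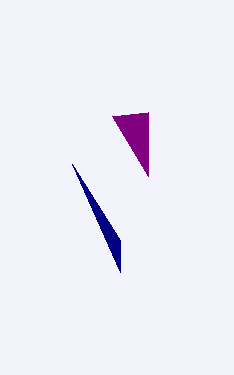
u_1 = 148; v_1 = 176; p_2 = 120; q_2 = 240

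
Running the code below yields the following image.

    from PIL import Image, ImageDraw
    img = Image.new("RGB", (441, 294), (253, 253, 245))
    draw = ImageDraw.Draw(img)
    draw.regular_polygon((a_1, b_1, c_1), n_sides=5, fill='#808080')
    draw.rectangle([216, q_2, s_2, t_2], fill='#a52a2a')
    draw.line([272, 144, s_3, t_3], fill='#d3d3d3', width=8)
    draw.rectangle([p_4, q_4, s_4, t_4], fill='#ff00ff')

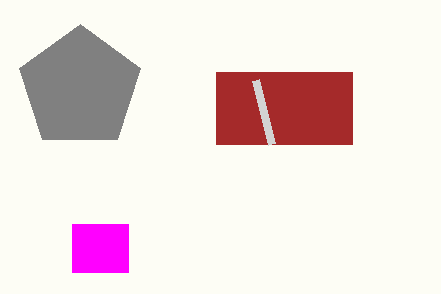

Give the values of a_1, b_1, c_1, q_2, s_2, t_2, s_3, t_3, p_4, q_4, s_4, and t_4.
a_1 = 80
b_1 = 88
c_1 = 64
q_2 = 72
s_2 = 352
t_2 = 144
s_3 = 256
t_3 = 80
p_4 = 72
q_4 = 224
s_4 = 128
t_4 = 272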